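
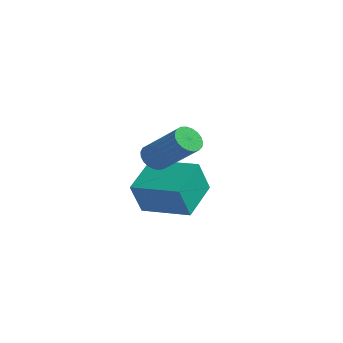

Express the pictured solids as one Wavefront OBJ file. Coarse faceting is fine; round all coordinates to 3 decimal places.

v -3.92 0.099 -0.69
v -3.961 -0.493 0.633
v -4.236 1.655 -0.004
v -4.277 1.064 1.319
v -2.043 0.396 -0.499
v -2.084 -0.195 0.824
v -2.359 1.953 0.187
v -2.4 1.361 1.51
v -1.525 -2.261 3.291
v -1.164 -2.202 2.868
v 0.246 -2.239 4.065
v -0.115 -2.299 4.489
v -1.207 -1.981 2.926
v 0.203 -2.018 4.123
v -1.305 -1.808 3.047
v 0.104 -1.845 4.244
v -1.442 -1.714 3.21
v -0.032 -1.751 4.408
v -1.592 -1.714 3.388
v -0.183 -1.751 4.585
v -1.732 -1.809 3.549
v -0.322 -1.846 4.746
v -1.835 -1.982 3.665
v -0.425 -2.019 4.862
v -1.885 -2.204 3.717
v -0.475 -2.241 4.914
v -1.872 -2.435 3.695
v -0.462 -2.472 4.892
v -1.8 -2.637 3.603
v -0.39 -2.674 4.801
v -1.68 -2.773 3.458
v -0.27 -2.81 4.655
v -1.533 -2.821 3.283
v -0.123 -2.858 4.481
v -1.385 -2.773 3.11
v 0.025 -2.81 4.308
v -1.261 -2.635 2.969
v 0.149 -2.673 4.166
v -1.183 -2.434 2.883
v 0.227 -2.471 4.08
f 2 4 1
f 5 2 1
f 1 4 3
f 3 5 1
f 2 8 4
f 6 2 5
f 6 8 2
f 4 8 3
f 7 5 3
f 3 8 7
f 7 6 5
f 8 6 7
f 10 9 13
f 10 13 11
f 11 13 14
f 11 14 12
f 13 9 15
f 13 15 14
f 14 15 16
f 14 16 12
f 15 9 17
f 15 17 16
f 16 17 18
f 16 18 12
f 17 9 19
f 17 19 18
f 18 19 20
f 18 20 12
f 19 9 21
f 19 21 20
f 20 21 22
f 20 22 12
f 21 9 23
f 21 23 22
f 22 23 24
f 22 24 12
f 23 9 25
f 23 25 24
f 24 25 26
f 24 26 12
f 25 9 27
f 25 27 26
f 26 27 28
f 26 28 12
f 27 9 29
f 27 29 28
f 28 29 30
f 28 30 12
f 29 9 31
f 29 31 30
f 30 31 32
f 30 32 12
f 31 9 33
f 31 33 32
f 32 33 34
f 32 34 12
f 33 9 35
f 33 35 34
f 34 35 36
f 34 36 12
f 35 9 37
f 35 37 36
f 36 37 38
f 36 38 12
f 37 9 39
f 37 39 38
f 38 39 40
f 38 40 12
f 39 9 10
f 39 10 40
f 40 10 11
f 40 11 12



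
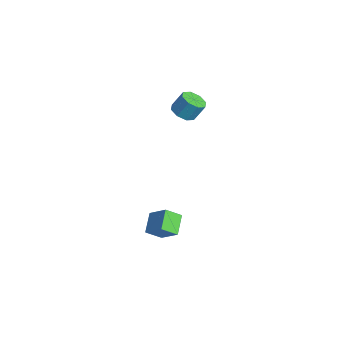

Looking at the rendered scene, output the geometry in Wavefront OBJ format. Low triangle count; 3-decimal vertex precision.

v -1.018 0.944 2.255
v -0.479 1.336 1.934
v -0.302 1.888 2.904
v -0.842 1.496 3.225
v -0.986 1.584 1.885
v -0.809 2.136 2.855
v -1.512 1.458 2.053
v -1.335 2.009 3.023
v -1.749 1.03 2.339
v -1.572 1.582 3.309
v -1.558 0.552 2.576
v -1.381 1.104 3.546
v -1.051 0.304 2.625
v -0.874 0.856 3.595
v -0.525 0.431 2.457
v -0.348 0.982 3.427
v -0.288 0.858 2.171
v -0.111 1.41 3.141
v 0.798 -1.577 -3.709
v 1.734 -1.052 -2.857
v 0.893 -0.728 -4.336
v 1.829 -0.203 -3.485
v 1.711 -2.157 -4.355
v 2.647 -1.632 -3.504
v 1.806 -1.308 -4.983
v 2.742 -0.783 -4.131
f 2 1 5
f 2 5 3
f 3 5 6
f 3 6 4
f 5 1 7
f 5 7 6
f 6 7 8
f 6 8 4
f 7 1 9
f 7 9 8
f 8 9 10
f 8 10 4
f 9 1 11
f 9 11 10
f 10 11 12
f 10 12 4
f 11 1 13
f 11 13 12
f 12 13 14
f 12 14 4
f 13 1 15
f 13 15 14
f 14 15 16
f 14 16 4
f 15 1 17
f 15 17 16
f 16 17 18
f 16 18 4
f 17 1 2
f 17 2 18
f 18 2 3
f 18 3 4
f 20 22 19
f 23 20 19
f 19 22 21
f 21 23 19
f 20 26 22
f 24 20 23
f 24 26 20
f 22 26 21
f 25 23 21
f 21 26 25
f 25 24 23
f 26 24 25



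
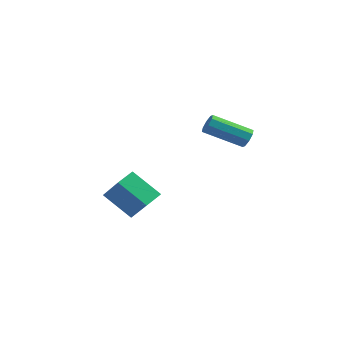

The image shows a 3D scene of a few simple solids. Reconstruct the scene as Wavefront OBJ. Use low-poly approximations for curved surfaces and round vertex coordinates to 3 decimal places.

v -3.8 -3.82 -4.21
v -5.365 -3.819 -2.949
v -3.55 -2.72 -3.9
v -5.115 -2.719 -2.639
v -2.585 -4.521 -2.701
v -4.15 -4.52 -1.44
v -2.335 -3.421 -2.391
v -3.9 -3.42 -1.13
v 2.322 -3.493 2.52
v 2.641 -3.686 2.964
v 0.838 -4.42 3.944
v 0.518 -4.227 3.5
v 2.503 -3.268 3.023
v 0.7 -4.003 4.003
v 2.259 -2.982 2.787
v 0.456 -3.717 3.768
v 2.051 -2.995 2.395
v 0.248 -3.73 3.375
v 2.002 -3.3 2.076
v 0.199 -4.034 3.056
v 2.14 -3.717 2.017
v 0.337 -4.452 2.997
v 2.384 -4.003 2.252
v 0.581 -4.738 3.233
v 2.592 -3.99 2.645
v 0.789 -4.725 3.625
f 2 4 1
f 5 2 1
f 1 4 3
f 3 5 1
f 2 8 4
f 6 2 5
f 6 8 2
f 4 8 3
f 7 5 3
f 3 8 7
f 7 6 5
f 8 6 7
f 10 9 13
f 10 13 11
f 11 13 14
f 11 14 12
f 13 9 15
f 13 15 14
f 14 15 16
f 14 16 12
f 15 9 17
f 15 17 16
f 16 17 18
f 16 18 12
f 17 9 19
f 17 19 18
f 18 19 20
f 18 20 12
f 19 9 21
f 19 21 20
f 20 21 22
f 20 22 12
f 21 9 23
f 21 23 22
f 22 23 24
f 22 24 12
f 23 9 25
f 23 25 24
f 24 25 26
f 24 26 12
f 25 9 10
f 25 10 26
f 26 10 11
f 26 11 12



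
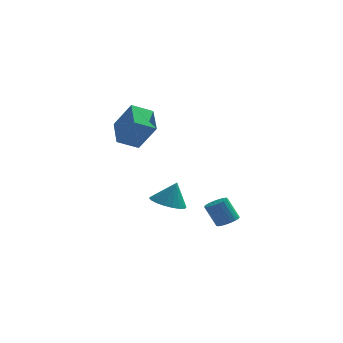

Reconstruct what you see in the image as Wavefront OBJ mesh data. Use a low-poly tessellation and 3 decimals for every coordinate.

v -2.201 -1.087 2.152
v -2.529 0.354 2.792
v -1.235 -0.647 1.659
v -1.563 0.793 2.298
v -1.317 -1.493 3.522
v -1.645 -0.053 4.161
v -0.351 -1.054 3.028
v -0.679 0.387 3.668
v -0.042 0.711 -2.319
v 0.408 1.482 -2.58
v 0.382 0.889 -1.061
v 0.034 1.625 -2.474
v -0.355 1.587 -2.338
v -0.682 1.375 -2.198
v -0.882 1.031 -2.082
v -0.916 0.625 -2.013
v -0.776 0.235 -2.005
v -0.492 -0.06 -2.059
v -0.118 -0.203 -2.165
v 0.271 -0.165 -2.301
v 0.598 0.047 -2.441
v 0.798 0.39 -2.557
v 0.832 0.797 -2.626
v 0.692 1.187 -2.634
v 2.825 0.568 -3.372
v 3.158 1.066 -3.256
v 2.568 1.19 -2.093
v 2.235 0.692 -2.208
v 2.953 1.165 -3.37
v 2.363 1.288 -2.207
v 2.727 1.16 -3.484
v 2.137 1.283 -2.321
v 2.518 1.053 -3.579
v 1.928 1.176 -2.416
v 2.361 0.862 -3.638
v 1.771 0.985 -2.475
v 2.285 0.62 -3.651
v 1.695 0.744 -2.488
v 2.302 0.37 -3.616
v 1.712 0.493 -2.452
v 2.41 0.153 -3.538
v 1.82 0.277 -2.375
v 2.589 0.009 -3.432
v 1.999 0.132 -2.269
v 2.809 -0.039 -3.315
v 2.219 0.085 -2.152
v 3.032 0.018 -3.208
v 2.442 0.142 -2.045
v 3.219 0.171 -3.129
v 2.629 0.294 -1.966
v 3.338 0.392 -3.093
v 2.748 0.515 -1.93
v 3.368 0.643 -3.104
v 2.778 0.767 -1.941
v 3.304 0.882 -3.162
v 2.714 1.005 -1.999
f 2 4 1
f 5 2 1
f 1 4 3
f 3 5 1
f 2 8 4
f 6 2 5
f 6 8 2
f 4 8 3
f 7 5 3
f 3 8 7
f 7 6 5
f 8 6 7
f 10 9 12
f 10 12 11
f 12 9 13
f 12 13 11
f 13 9 14
f 13 14 11
f 14 9 15
f 14 15 11
f 15 9 16
f 15 16 11
f 16 9 17
f 16 17 11
f 17 9 18
f 17 18 11
f 18 9 19
f 18 19 11
f 19 9 20
f 19 20 11
f 20 9 21
f 20 21 11
f 21 9 22
f 21 22 11
f 22 9 23
f 22 23 11
f 23 9 24
f 23 24 11
f 24 9 10
f 24 10 11
f 26 25 29
f 26 29 27
f 27 29 30
f 27 30 28
f 29 25 31
f 29 31 30
f 30 31 32
f 30 32 28
f 31 25 33
f 31 33 32
f 32 33 34
f 32 34 28
f 33 25 35
f 33 35 34
f 34 35 36
f 34 36 28
f 35 25 37
f 35 37 36
f 36 37 38
f 36 38 28
f 37 25 39
f 37 39 38
f 38 39 40
f 38 40 28
f 39 25 41
f 39 41 40
f 40 41 42
f 40 42 28
f 41 25 43
f 41 43 42
f 42 43 44
f 42 44 28
f 43 25 45
f 43 45 44
f 44 45 46
f 44 46 28
f 45 25 47
f 45 47 46
f 46 47 48
f 46 48 28
f 47 25 49
f 47 49 48
f 48 49 50
f 48 50 28
f 49 25 51
f 49 51 50
f 50 51 52
f 50 52 28
f 51 25 53
f 51 53 52
f 52 53 54
f 52 54 28
f 53 25 55
f 53 55 54
f 54 55 56
f 54 56 28
f 55 25 26
f 55 26 56
f 56 26 27
f 56 27 28



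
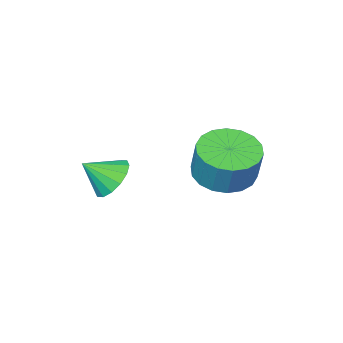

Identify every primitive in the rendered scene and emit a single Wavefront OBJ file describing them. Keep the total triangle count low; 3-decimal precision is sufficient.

v -1.409 0.195 -2.79
v -0.876 0.209 -3.359
v -0.651 -0.215 -2.09
v -0.846 0.57 -3.179
v -0.967 0.83 -2.895
v -1.207 0.92 -2.583
v -1.501 0.816 -2.326
v -1.77 0.546 -2.193
v -1.942 0.181 -2.221
v -1.971 -0.179 -2.4
v -1.85 -0.439 -2.684
v -1.611 -0.529 -2.996
v -1.317 -0.425 -3.253
v -1.048 -0.155 -3.386
v -3.382 2.887 -1.888
v -2.917 3.644 -2.225
v -2.773 4.07 -1.07
v -3.238 3.313 -0.732
v -3.32 3.774 -2.223
v -3.175 4.2 -1.067
v -3.734 3.728 -2.154
v -3.59 4.154 -0.999
v -4.079 3.516 -2.033
v -3.935 3.942 -0.877
v -4.286 3.179 -1.883
v -4.142 3.605 -0.727
v -4.314 2.784 -1.734
v -4.17 3.211 -0.578
v -4.157 2.41 -1.615
v -4.013 2.836 -0.46
v -3.847 2.13 -1.55
v -3.703 2.556 -0.395
v -3.445 2 -1.553
v -3.3 2.426 -0.397
v -3.03 2.046 -1.621
v -2.886 2.472 -0.466
v -2.685 2.258 -1.743
v -2.541 2.684 -0.587
v -2.478 2.595 -1.893
v -2.334 3.021 -0.737
v -2.45 2.989 -2.042
v -2.306 3.416 -0.886
v -2.607 3.364 -2.16
v -2.463 3.79 -1.005
f 2 1 4
f 2 4 3
f 4 1 5
f 4 5 3
f 5 1 6
f 5 6 3
f 6 1 7
f 6 7 3
f 7 1 8
f 7 8 3
f 8 1 9
f 8 9 3
f 9 1 10
f 9 10 3
f 10 1 11
f 10 11 3
f 11 1 12
f 11 12 3
f 12 1 13
f 12 13 3
f 13 1 14
f 13 14 3
f 14 1 2
f 14 2 3
f 16 15 19
f 16 19 17
f 17 19 20
f 17 20 18
f 19 15 21
f 19 21 20
f 20 21 22
f 20 22 18
f 21 15 23
f 21 23 22
f 22 23 24
f 22 24 18
f 23 15 25
f 23 25 24
f 24 25 26
f 24 26 18
f 25 15 27
f 25 27 26
f 26 27 28
f 26 28 18
f 27 15 29
f 27 29 28
f 28 29 30
f 28 30 18
f 29 15 31
f 29 31 30
f 30 31 32
f 30 32 18
f 31 15 33
f 31 33 32
f 32 33 34
f 32 34 18
f 33 15 35
f 33 35 34
f 34 35 36
f 34 36 18
f 35 15 37
f 35 37 36
f 36 37 38
f 36 38 18
f 37 15 39
f 37 39 38
f 38 39 40
f 38 40 18
f 39 15 41
f 39 41 40
f 40 41 42
f 40 42 18
f 41 15 43
f 41 43 42
f 42 43 44
f 42 44 18
f 43 15 16
f 43 16 44
f 44 16 17
f 44 17 18



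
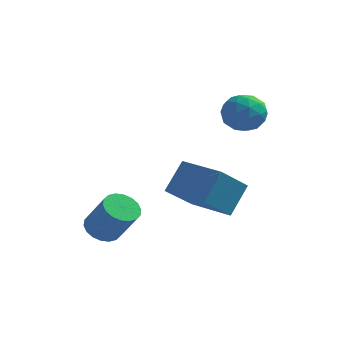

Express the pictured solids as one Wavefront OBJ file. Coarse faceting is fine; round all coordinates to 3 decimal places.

v -3.567 -0.794 -1.778
v -2.92 -1.032 -2.256
v -1.945 -1.465 -0.72
v -2.593 -1.226 -0.242
v -2.851 -0.67 -2.198
v -1.876 -1.102 -0.662
v -2.924 -0.331 -2.056
v -1.949 -0.764 -0.52
v -3.124 -0.085 -1.86
v -2.149 -0.518 -0.324
v -3.412 0.022 -1.647
v -2.438 -0.411 -0.111
v -3.731 -0.034 -1.46
v -2.757 -0.467 0.076
v -4.018 -0.239 -1.336
v -3.043 -0.672 0.2
v -4.215 -0.555 -1.3
v -3.24 -0.988 0.236
v -4.284 -0.918 -1.358
v -3.309 -1.35 0.178
v -4.211 -1.256 -1.5
v -3.236 -1.689 0.036
v -4.011 -1.502 -1.696
v -3.036 -1.935 -0.16
v -3.722 -1.609 -1.909
v -2.748 -2.042 -0.373
v -3.403 -1.553 -2.096
v -2.429 -1.986 -0.56
v -3.117 -1.348 -2.22
v -2.142 -1.781 -0.684
v -0.477 1.49 -1.11
v -1.221 0.1 0.232
v -0.029 2.491 0.175
v -0.773 1.102 1.517
v 1.393 0.558 -1.037
v 0.649 -0.831 0.305
v 1.841 1.56 0.248
v 1.097 0.17 1.59
v 1.66 4.5 2.894
v 2.061 3.817 3.568
v 0.139 3.803 3.092
v 0.54 3.12 3.766
v 0.469 4.125 4.025
v 1.409 4.556 3.903
v 0.791 3.064 2.757
v 1.731 3.495 2.635
v 1.524 2.929 3.484
v 1.325 3.585 4.267
v 0.875 4.035 2.393
v 0.676 4.691 3.176
v 1.994 4.22 3.214
v 0.206 3.4 3.446
v 0.165 3.991 3.598
v 0.4 3.59 3.995
v 1.611 4.654 3.41
v 1.846 4.253 3.807
v 0.911 4.434 4.075
v 0.354 3.367 2.853
v 0.589 2.966 3.25
v 1.8 4.03 2.665
v 2.035 3.629 3.062
v 1.289 3.186 2.585
v 1.914 3.296 3.561
v 1.02 2.886 3.677
v 1.168 2.853 3.084
v 1.72 3.107 3.012
v 1.797 3.682 4.021
v 0.904 3.272 4.137
v 0.862 3.863 4.289
v 1.414 4.116 4.217
v 1.482 3.16 3.972
v 1.296 4.348 2.523
v 0.403 3.938 2.639
v 0.786 3.504 2.443
v 1.338 3.757 2.371
v 1.18 4.734 2.983
v 0.286 4.324 3.099
v 0.48 4.513 3.648
v 1.032 4.767 3.576
v 0.718 4.46 2.688
f 2 1 5
f 2 5 3
f 3 5 6
f 3 6 4
f 5 1 7
f 5 7 6
f 6 7 8
f 6 8 4
f 7 1 9
f 7 9 8
f 8 9 10
f 8 10 4
f 9 1 11
f 9 11 10
f 10 11 12
f 10 12 4
f 11 1 13
f 11 13 12
f 12 13 14
f 12 14 4
f 13 1 15
f 13 15 14
f 14 15 16
f 14 16 4
f 15 1 17
f 15 17 16
f 16 17 18
f 16 18 4
f 17 1 19
f 17 19 18
f 18 19 20
f 18 20 4
f 19 1 21
f 19 21 20
f 20 21 22
f 20 22 4
f 21 1 23
f 21 23 22
f 22 23 24
f 22 24 4
f 23 1 25
f 23 25 24
f 24 25 26
f 24 26 4
f 25 1 27
f 25 27 26
f 26 27 28
f 26 28 4
f 27 1 29
f 27 29 28
f 28 29 30
f 28 30 4
f 29 1 2
f 29 2 30
f 30 2 3
f 30 3 4
f 32 34 31
f 35 32 31
f 31 34 33
f 33 35 31
f 32 38 34
f 36 32 35
f 36 38 32
f 34 38 33
f 37 35 33
f 33 38 37
f 37 36 35
f 38 36 37
f 39 76 55
f 76 50 79
f 55 79 44
f 76 79 55
f 39 55 51
f 55 44 56
f 51 56 40
f 55 56 51
f 39 51 60
f 51 40 61
f 60 61 46
f 51 61 60
f 39 60 72
f 60 46 75
f 72 75 49
f 60 75 72
f 39 72 76
f 72 49 80
f 76 80 50
f 72 80 76
f 40 56 67
f 56 44 70
f 67 70 48
f 56 70 67
f 44 79 57
f 79 50 78
f 57 78 43
f 79 78 57
f 50 80 77
f 80 49 73
f 77 73 41
f 80 73 77
f 49 75 74
f 75 46 62
f 74 62 45
f 75 62 74
f 46 61 66
f 61 40 63
f 66 63 47
f 61 63 66
f 42 68 54
f 68 48 69
f 54 69 43
f 68 69 54
f 42 54 52
f 54 43 53
f 52 53 41
f 54 53 52
f 42 52 59
f 52 41 58
f 59 58 45
f 52 58 59
f 42 59 64
f 59 45 65
f 64 65 47
f 59 65 64
f 42 64 68
f 64 47 71
f 68 71 48
f 64 71 68
f 43 69 57
f 69 48 70
f 57 70 44
f 69 70 57
f 41 53 77
f 53 43 78
f 77 78 50
f 53 78 77
f 45 58 74
f 58 41 73
f 74 73 49
f 58 73 74
f 47 65 66
f 65 45 62
f 66 62 46
f 65 62 66
f 48 71 67
f 71 47 63
f 67 63 40
f 71 63 67



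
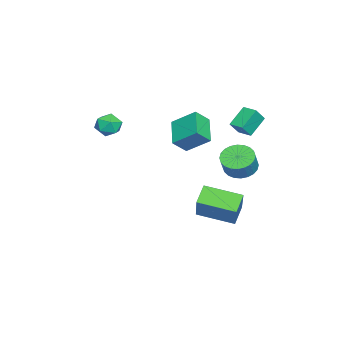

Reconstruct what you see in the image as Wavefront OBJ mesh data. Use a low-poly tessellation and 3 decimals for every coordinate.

v -3.713 0.781 -4.873
v -4.589 0.913 -4.156
v -3.759 2.727 -5.288
v -4.635 2.859 -4.571
v -2.325 1.161 -3.249
v -3.201 1.293 -2.532
v -2.371 3.107 -3.664
v -3.247 3.239 -2.947
v -2.963 -2.672 1.388
v -2.364 -3.075 1.614
v -3.356 -3.625 0.726
v -2.757 -4.028 0.952
v -3.3 -3.848 1.447
v -3.057 -3.259 1.856
v -2.663 -3.441 0.484
v -2.42 -2.852 0.893
v -2.178 -3.551 1.055
v -2.572 -3.802 1.651
v -3.148 -2.898 0.689
v -3.542 -3.149 1.285
v -3.473 3.039 -1.109
v -2.762 3.221 -1.556
v -2.175 3.184 -0.638
v -2.887 3.001 -0.191
v -2.869 3.529 -1.475
v -2.282 3.491 -0.557
v -3.068 3.762 -1.338
v -2.481 3.724 -0.421
v -3.329 3.885 -1.167
v -2.742 3.847 -0.249
v -3.611 3.879 -0.986
v -3.025 3.841 -0.068
v -3.873 3.745 -0.824
v -3.287 3.707 0.094
v -4.074 3.504 -0.706
v -3.487 3.466 0.212
v -4.184 3.192 -0.649
v -3.597 3.154 0.269
v -4.185 2.856 -0.662
v -3.598 2.819 0.256
v -4.078 2.549 -0.743
v -3.491 2.511 0.175
v -3.879 2.316 -0.879
v -3.292 2.278 0.038
v -3.618 2.193 -1.051
v -3.031 2.155 -0.133
v -3.335 2.199 -1.232
v -2.749 2.161 -0.314
v -3.073 2.333 -1.394
v -2.487 2.295 -0.476
v -2.873 2.574 -1.512
v -2.286 2.536 -0.594
v -2.763 2.886 -1.569
v -2.176 2.848 -0.651
v -3.235 0.361 1.131
v -2.712 -0.176 1.822
v -3.147 1.559 1.995
v -2.625 1.022 2.687
v -1.855 0.778 0.413
v -1.333 0.241 1.105
v -1.768 1.976 1.278
v -1.245 1.439 1.969
v -4.625 3.305 1.848
v -4.14 2.98 2.559
v -4.217 4.003 1.889
v -3.733 3.679 2.601
v -3.747 2.841 1.039
v -3.263 2.517 1.751
v -3.34 3.54 1.081
v -2.855 3.215 1.792
f 2 4 1
f 5 2 1
f 1 4 3
f 3 5 1
f 2 8 4
f 6 2 5
f 6 8 2
f 4 8 3
f 7 5 3
f 3 8 7
f 7 6 5
f 8 6 7
f 9 20 14
f 9 14 10
f 9 10 16
f 9 16 19
f 9 19 20
f 10 14 18
f 14 20 13
f 20 19 11
f 19 16 15
f 16 10 17
f 12 18 13
f 12 13 11
f 12 11 15
f 12 15 17
f 12 17 18
f 13 18 14
f 11 13 20
f 15 11 19
f 17 15 16
f 18 17 10
f 22 21 25
f 22 25 23
f 23 25 26
f 23 26 24
f 25 21 27
f 25 27 26
f 26 27 28
f 26 28 24
f 27 21 29
f 27 29 28
f 28 29 30
f 28 30 24
f 29 21 31
f 29 31 30
f 30 31 32
f 30 32 24
f 31 21 33
f 31 33 32
f 32 33 34
f 32 34 24
f 33 21 35
f 33 35 34
f 34 35 36
f 34 36 24
f 35 21 37
f 35 37 36
f 36 37 38
f 36 38 24
f 37 21 39
f 37 39 38
f 38 39 40
f 38 40 24
f 39 21 41
f 39 41 40
f 40 41 42
f 40 42 24
f 41 21 43
f 41 43 42
f 42 43 44
f 42 44 24
f 43 21 45
f 43 45 44
f 44 45 46
f 44 46 24
f 45 21 47
f 45 47 46
f 46 47 48
f 46 48 24
f 47 21 49
f 47 49 48
f 48 49 50
f 48 50 24
f 49 21 51
f 49 51 50
f 50 51 52
f 50 52 24
f 51 21 53
f 51 53 52
f 52 53 54
f 52 54 24
f 53 21 22
f 53 22 54
f 54 22 23
f 54 23 24
f 56 58 55
f 59 56 55
f 55 58 57
f 57 59 55
f 56 62 58
f 60 56 59
f 60 62 56
f 58 62 57
f 61 59 57
f 57 62 61
f 61 60 59
f 62 60 61
f 64 66 63
f 67 64 63
f 63 66 65
f 65 67 63
f 64 70 66
f 68 64 67
f 68 70 64
f 66 70 65
f 69 67 65
f 65 70 69
f 69 68 67
f 70 68 69



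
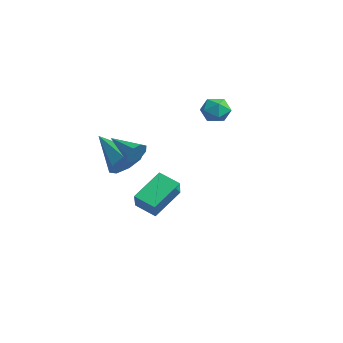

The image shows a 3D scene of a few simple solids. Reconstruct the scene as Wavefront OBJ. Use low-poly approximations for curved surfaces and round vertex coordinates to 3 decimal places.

v 3.815 -3.129 3.37
v 4.134 -3.425 3.798
v 2.445 -3.771 3.95
v 3.996 -3.002 3.939
v 3.751 -2.653 3.747
v 3.544 -2.583 3.335
v 3.495 -2.833 2.943
v 3.634 -3.256 2.802
v 3.879 -3.604 2.994
v 4.086 -3.674 3.406
v -0.793 -1.71 1.146
v -0.305 -1.401 1.95
v -2.427 -2.43 2.414
v -0.762 -0.867 1.665
v -1.237 -0.828 1.076
v -1.452 -1.305 0.528
v -1.281 -2.019 0.342
v -0.824 -2.552 0.627
v -0.35 -2.592 1.216
v -0.135 -2.115 1.764
v -1.257 3.452 2.964
v -0.768 2.949 3.388
v -2.212 3.291 3.872
v -1.723 2.788 4.296
v -1.548 3.588 4.251
v -0.958 3.687 3.69
v -2.022 2.553 3.57
v -1.432 2.652 3.009
v -1.241 2.393 3.763
v -0.948 3.033 4.184
v -2.032 3.207 3.076
v -1.739 3.847 3.497
v 0.501 -1.884 -0.522
v 0.031 -0.434 0.595
v -0.439 -1.442 -1.491
v -0.908 0.008 -0.374
v 1.328 -1.228 -1.026
v 0.859 0.222 0.091
v 0.389 -0.786 -1.995
v -0.081 0.664 -0.878
f 2 1 4
f 2 4 3
f 4 1 5
f 4 5 3
f 5 1 6
f 5 6 3
f 6 1 7
f 6 7 3
f 7 1 8
f 7 8 3
f 8 1 9
f 8 9 3
f 9 1 10
f 9 10 3
f 10 1 2
f 10 2 3
f 12 11 14
f 12 14 13
f 14 11 15
f 14 15 13
f 15 11 16
f 15 16 13
f 16 11 17
f 16 17 13
f 17 11 18
f 17 18 13
f 18 11 19
f 18 19 13
f 19 11 20
f 19 20 13
f 20 11 12
f 20 12 13
f 21 32 26
f 21 26 22
f 21 22 28
f 21 28 31
f 21 31 32
f 22 26 30
f 26 32 25
f 32 31 23
f 31 28 27
f 28 22 29
f 24 30 25
f 24 25 23
f 24 23 27
f 24 27 29
f 24 29 30
f 25 30 26
f 23 25 32
f 27 23 31
f 29 27 28
f 30 29 22
f 34 36 33
f 37 34 33
f 33 36 35
f 35 37 33
f 34 40 36
f 38 34 37
f 38 40 34
f 36 40 35
f 39 37 35
f 35 40 39
f 39 38 37
f 40 38 39



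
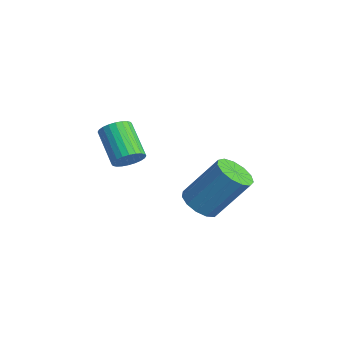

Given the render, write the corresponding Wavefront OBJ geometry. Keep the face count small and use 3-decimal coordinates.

v 0.344 3.41 -0.331
v 1.021 2.92 -0.248
v 1.633 4.059 1.494
v 0.956 4.55 1.411
v 1.15 3.279 -0.528
v 1.762 4.418 1.214
v 1.023 3.68 -0.746
v 1.635 4.819 0.996
v 0.681 3.995 -0.832
v 1.293 5.134 0.911
v 0.231 4.124 -0.759
v 0.843 5.264 0.984
v -0.182 4.027 -0.55
v 0.43 5.167 1.192
v -0.429 3.734 -0.272
v 0.183 4.874 1.471
v -0.43 3.338 -0.012
v 0.182 4.478 1.73
v -0.185 2.965 0.146
v 0.427 4.105 1.888
v 0.227 2.733 0.153
v 0.839 3.873 1.895
v 0.677 2.716 0.006
v 1.289 3.856 1.748
v -2.739 1.909 0.742
v -2.379 2.271 1.205
v -3.761 2.293 2.262
v -4.121 1.931 1.798
v -2.488 2.468 1.058
v -3.87 2.49 2.115
v -2.636 2.58 0.863
v -4.018 2.602 1.92
v -2.799 2.59 0.649
v -4.181 2.612 1.706
v -2.953 2.496 0.449
v -4.335 2.518 1.506
v -3.075 2.313 0.294
v -4.457 2.335 1.351
v -3.145 2.068 0.207
v -4.527 2.09 1.264
v -3.154 1.799 0.201
v -4.536 1.821 1.258
v -3.099 1.547 0.278
v -4.481 1.569 1.335
v -2.99 1.35 0.425
v -4.372 1.372 1.482
v -2.842 1.238 0.62
v -4.224 1.26 1.677
v -2.679 1.228 0.834
v -4.061 1.25 1.891
v -2.525 1.322 1.034
v -3.907 1.344 2.091
v -2.403 1.505 1.189
v -3.785 1.527 2.246
v -2.333 1.75 1.276
v -3.715 1.772 2.333
v -2.324 2.019 1.282
v -3.706 2.041 2.339
f 2 1 5
f 2 5 3
f 3 5 6
f 3 6 4
f 5 1 7
f 5 7 6
f 6 7 8
f 6 8 4
f 7 1 9
f 7 9 8
f 8 9 10
f 8 10 4
f 9 1 11
f 9 11 10
f 10 11 12
f 10 12 4
f 11 1 13
f 11 13 12
f 12 13 14
f 12 14 4
f 13 1 15
f 13 15 14
f 14 15 16
f 14 16 4
f 15 1 17
f 15 17 16
f 16 17 18
f 16 18 4
f 17 1 19
f 17 19 18
f 18 19 20
f 18 20 4
f 19 1 21
f 19 21 20
f 20 21 22
f 20 22 4
f 21 1 23
f 21 23 22
f 22 23 24
f 22 24 4
f 23 1 2
f 23 2 24
f 24 2 3
f 24 3 4
f 26 25 29
f 26 29 27
f 27 29 30
f 27 30 28
f 29 25 31
f 29 31 30
f 30 31 32
f 30 32 28
f 31 25 33
f 31 33 32
f 32 33 34
f 32 34 28
f 33 25 35
f 33 35 34
f 34 35 36
f 34 36 28
f 35 25 37
f 35 37 36
f 36 37 38
f 36 38 28
f 37 25 39
f 37 39 38
f 38 39 40
f 38 40 28
f 39 25 41
f 39 41 40
f 40 41 42
f 40 42 28
f 41 25 43
f 41 43 42
f 42 43 44
f 42 44 28
f 43 25 45
f 43 45 44
f 44 45 46
f 44 46 28
f 45 25 47
f 45 47 46
f 46 47 48
f 46 48 28
f 47 25 49
f 47 49 48
f 48 49 50
f 48 50 28
f 49 25 51
f 49 51 50
f 50 51 52
f 50 52 28
f 51 25 53
f 51 53 52
f 52 53 54
f 52 54 28
f 53 25 55
f 53 55 54
f 54 55 56
f 54 56 28
f 55 25 57
f 55 57 56
f 56 57 58
f 56 58 28
f 57 25 26
f 57 26 58
f 58 26 27
f 58 27 28



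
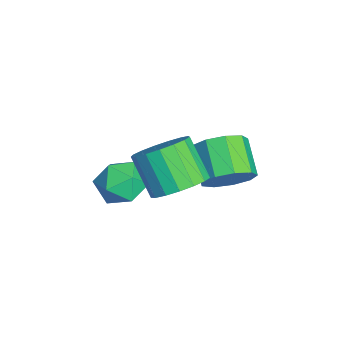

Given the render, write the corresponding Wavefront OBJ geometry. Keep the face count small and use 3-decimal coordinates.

v 1.245 3.89 -1.175
v 1.746 3.401 -0.548
v 0.516 3.181 0.263
v 0.015 3.67 -0.365
v 1.74 4.024 -0.388
v 0.51 3.804 0.423
v 1.503 4.584 -0.596
v 0.272 4.364 0.215
v 1.145 4.819 -1.076
v -0.086 4.599 -0.265
v 0.834 4.62 -1.602
v -0.397 4.4 -0.791
v 0.715 4.079 -1.929
v -0.515 3.859 -1.118
v 0.845 3.449 -1.903
v -0.386 3.229 -1.092
v 1.162 3.026 -1.537
v -0.069 2.806 -0.726
v 1.518 3.007 -1.002
v 0.287 2.787 -0.191
v 2.95 2.249 0.088
v 3.534 1.451 0.141
v 2.634 0.874 1.384
v 2.05 1.671 1.332
v 3.74 1.761 0.434
v 2.839 1.184 1.677
v 3.764 2.183 0.648
v 2.864 1.606 1.891
v 3.603 2.62 0.734
v 2.702 2.043 1.977
v 3.291 2.972 0.672
v 2.391 2.395 1.915
v 2.902 3.158 0.476
v 2.001 2.581 1.719
v 2.524 3.136 0.192
v 1.623 2.559 1.435
v 2.243 2.91 -0.116
v 1.343 2.333 1.127
v 2.125 2.533 -0.378
v 1.224 1.956 0.865
v 2.195 2.091 -0.532
v 1.295 1.513 0.711
v 2.439 1.685 -0.544
v 1.538 1.107 0.699
v 2.8 1.408 -0.411
v 1.899 0.83 0.832
v 3.195 1.323 -0.164
v 2.294 0.746 1.079
v 0.574 0.909 -0.714
v 1.525 0.809 -0.664
v 0.555 0.071 -2.016
v 1.506 -0.029 -1.966
v 0.944 -0.465 -1.325
v 0.956 0.053 -0.521
v 1.124 0.827 -2.159
v 1.136 1.345 -1.355
v 1.865 0.758 -1.557
v 1.753 -0.04 -1.041
v 0.327 0.92 -1.639
v 0.215 0.122 -1.123
f 2 1 5
f 2 5 3
f 3 5 6
f 3 6 4
f 5 1 7
f 5 7 6
f 6 7 8
f 6 8 4
f 7 1 9
f 7 9 8
f 8 9 10
f 8 10 4
f 9 1 11
f 9 11 10
f 10 11 12
f 10 12 4
f 11 1 13
f 11 13 12
f 12 13 14
f 12 14 4
f 13 1 15
f 13 15 14
f 14 15 16
f 14 16 4
f 15 1 17
f 15 17 16
f 16 17 18
f 16 18 4
f 17 1 19
f 17 19 18
f 18 19 20
f 18 20 4
f 19 1 2
f 19 2 20
f 20 2 3
f 20 3 4
f 22 21 25
f 22 25 23
f 23 25 26
f 23 26 24
f 25 21 27
f 25 27 26
f 26 27 28
f 26 28 24
f 27 21 29
f 27 29 28
f 28 29 30
f 28 30 24
f 29 21 31
f 29 31 30
f 30 31 32
f 30 32 24
f 31 21 33
f 31 33 32
f 32 33 34
f 32 34 24
f 33 21 35
f 33 35 34
f 34 35 36
f 34 36 24
f 35 21 37
f 35 37 36
f 36 37 38
f 36 38 24
f 37 21 39
f 37 39 38
f 38 39 40
f 38 40 24
f 39 21 41
f 39 41 40
f 40 41 42
f 40 42 24
f 41 21 43
f 41 43 42
f 42 43 44
f 42 44 24
f 43 21 45
f 43 45 44
f 44 45 46
f 44 46 24
f 45 21 47
f 45 47 46
f 46 47 48
f 46 48 24
f 47 21 22
f 47 22 48
f 48 22 23
f 48 23 24
f 49 60 54
f 49 54 50
f 49 50 56
f 49 56 59
f 49 59 60
f 50 54 58
f 54 60 53
f 60 59 51
f 59 56 55
f 56 50 57
f 52 58 53
f 52 53 51
f 52 51 55
f 52 55 57
f 52 57 58
f 53 58 54
f 51 53 60
f 55 51 59
f 57 55 56
f 58 57 50



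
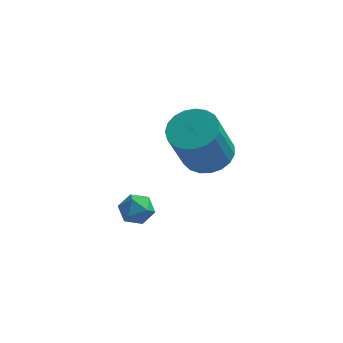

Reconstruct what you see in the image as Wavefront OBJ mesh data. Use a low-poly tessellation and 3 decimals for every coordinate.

v -0.25 -1.162 2.475
v 0.38 -1.881 2.258
v 0 -2.796 4.189
v -0.63 -2.078 4.405
v 0.623 -1.606 2.436
v 0.243 -2.522 4.367
v 0.715 -1.255 2.621
v 0.335 -2.17 4.551
v 0.64 -0.887 2.78
v 0.26 -1.803 4.711
v 0.411 -0.568 2.887
v 0.031 -1.483 4.817
v 0.068 -0.351 2.922
v -0.312 -1.266 4.853
v -0.33 -0.274 2.88
v -0.71 -1.189 4.811
v -0.714 -0.351 2.768
v -1.094 -1.266 4.699
v -1.018 -0.568 2.605
v -1.398 -1.483 4.536
v -1.189 -0.888 2.42
v -1.569 -1.803 4.351
v -1.198 -1.256 2.244
v -1.578 -2.171 4.175
v -1.043 -1.607 2.108
v -1.422 -2.522 4.039
v -0.75 -1.882 2.035
v -1.13 -2.797 3.966
v -0.372 -2.032 2.039
v -0.751 -2.947 3.969
v 0.028 -2.032 2.117
v -0.352 -2.947 4.048
v -2.536 -1.299 -0.545
v -2.301 -1.625 0.059
v -3.059 -2.295 -0.879
v -2.824 -2.621 -0.275
v -3.332 -2.104 -0.235
v -3.009 -1.489 -0.028
v -2.351 -2.431 -0.792
v -2.028 -1.816 -0.585
v -2.187 -2.325 -0.093
v -2.793 -2.123 0.251
v -2.567 -1.797 -1.071
v -3.173 -1.595 -0.727
f 2 1 5
f 2 5 3
f 3 5 6
f 3 6 4
f 5 1 7
f 5 7 6
f 6 7 8
f 6 8 4
f 7 1 9
f 7 9 8
f 8 9 10
f 8 10 4
f 9 1 11
f 9 11 10
f 10 11 12
f 10 12 4
f 11 1 13
f 11 13 12
f 12 13 14
f 12 14 4
f 13 1 15
f 13 15 14
f 14 15 16
f 14 16 4
f 15 1 17
f 15 17 16
f 16 17 18
f 16 18 4
f 17 1 19
f 17 19 18
f 18 19 20
f 18 20 4
f 19 1 21
f 19 21 20
f 20 21 22
f 20 22 4
f 21 1 23
f 21 23 22
f 22 23 24
f 22 24 4
f 23 1 25
f 23 25 24
f 24 25 26
f 24 26 4
f 25 1 27
f 25 27 26
f 26 27 28
f 26 28 4
f 27 1 29
f 27 29 28
f 28 29 30
f 28 30 4
f 29 1 31
f 29 31 30
f 30 31 32
f 30 32 4
f 31 1 2
f 31 2 32
f 32 2 3
f 32 3 4
f 33 44 38
f 33 38 34
f 33 34 40
f 33 40 43
f 33 43 44
f 34 38 42
f 38 44 37
f 44 43 35
f 43 40 39
f 40 34 41
f 36 42 37
f 36 37 35
f 36 35 39
f 36 39 41
f 36 41 42
f 37 42 38
f 35 37 44
f 39 35 43
f 41 39 40
f 42 41 34



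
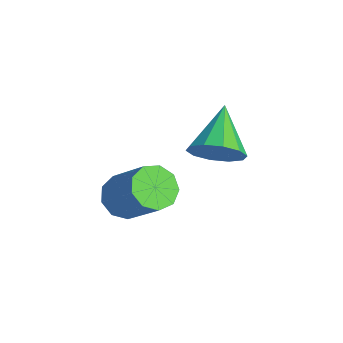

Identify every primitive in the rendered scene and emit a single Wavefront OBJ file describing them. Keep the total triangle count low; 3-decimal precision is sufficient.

v -0.046 -3.811 1.068
v 0.464 -4.443 0.817
v 1.817 -3.94 2.301
v 1.306 -3.309 2.552
v 0.597 -3.954 0.531
v 1.949 -3.452 2.015
v 0.428 -3.399 0.496
v 1.781 -2.896 1.98
v 0.038 -3.037 0.729
v 1.39 -2.534 2.213
v -0.392 -3.037 1.12
v 0.961 -2.534 2.605
v -0.66 -3.399 1.488
v 0.693 -2.896 2.972
v -0.641 -3.955 1.658
v 0.712 -3.452 3.142
v -0.343 -4.443 1.553
v 1.009 -3.94 3.037
v 0.093 -4.636 1.22
v 1.445 -4.133 2.705
v -0.924 -0.231 1.259
v -0.356 0.616 1.285
v -2.376 0.711 2.281
v -0.71 0.635 0.764
v -1.146 0.324 0.432
v -1.497 -0.2 0.416
v -1.629 -0.735 0.721
v -1.492 -1.078 1.232
v -1.138 -1.097 1.753
v -0.702 -0.786 2.085
v -0.351 -0.262 2.102
v -0.219 0.273 1.796
f 2 1 5
f 2 5 3
f 3 5 6
f 3 6 4
f 5 1 7
f 5 7 6
f 6 7 8
f 6 8 4
f 7 1 9
f 7 9 8
f 8 9 10
f 8 10 4
f 9 1 11
f 9 11 10
f 10 11 12
f 10 12 4
f 11 1 13
f 11 13 12
f 12 13 14
f 12 14 4
f 13 1 15
f 13 15 14
f 14 15 16
f 14 16 4
f 15 1 17
f 15 17 16
f 16 17 18
f 16 18 4
f 17 1 19
f 17 19 18
f 18 19 20
f 18 20 4
f 19 1 2
f 19 2 20
f 20 2 3
f 20 3 4
f 22 21 24
f 22 24 23
f 24 21 25
f 24 25 23
f 25 21 26
f 25 26 23
f 26 21 27
f 26 27 23
f 27 21 28
f 27 28 23
f 28 21 29
f 28 29 23
f 29 21 30
f 29 30 23
f 30 21 31
f 30 31 23
f 31 21 32
f 31 32 23
f 32 21 22
f 32 22 23



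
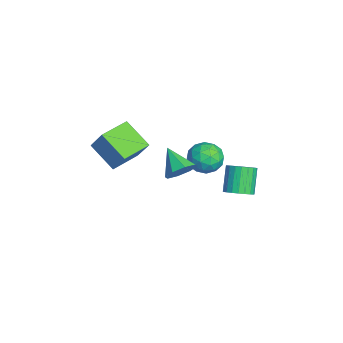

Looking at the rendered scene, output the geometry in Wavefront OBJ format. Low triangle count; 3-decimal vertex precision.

v 2.941 2.893 -2.194
v 3.547 2.43 -1.661
v 2.445 2.724 -0.153
v 1.839 3.187 -0.686
v 3.678 2.793 -1.636
v 2.577 3.087 -0.128
v 3.682 3.173 -1.707
v 2.581 3.467 -0.199
v 3.558 3.505 -1.862
v 2.456 3.799 -0.355
v 3.327 3.731 -2.075
v 2.225 4.025 -0.568
v 3.029 3.812 -2.308
v 1.928 4.106 -0.801
v 2.716 3.734 -2.522
v 1.615 4.028 -1.014
v 2.442 3.51 -2.679
v 1.341 3.804 -1.171
v 2.254 3.18 -2.751
v 1.153 3.474 -1.244
v 2.185 2.801 -2.728
v 1.084 3.095 -1.22
v 2.246 2.437 -2.612
v 1.145 2.731 -1.104
v 2.428 2.152 -2.424
v 1.327 2.446 -0.916
v 2.698 1.995 -2.196
v 1.597 2.289 -0.688
v 3.01 1.994 -1.968
v 1.909 2.288 -0.46
v 3.31 2.148 -1.778
v 2.209 2.442 -0.271
v 4.63 -0.625 1.281
v 5.333 -1.195 1.792
v 3.27 -1.315 2.379
v 5.23 -0.476 2.117
v 4.776 0.156 1.952
v 4.236 0.331 1.394
v 3.927 -0.054 0.769
v 4.03 -0.773 0.444
v 4.484 -1.405 0.609
v 5.024 -1.58 1.167
v 2.638 -4.413 0.209
v 1.359 -5.624 1.441
v 1.368 -2.903 0.373
v 0.088 -4.114 1.606
v 3.592 -3.786 1.814
v 2.312 -4.997 3.047
v 2.321 -2.276 1.979
v 1.042 -3.487 3.211
v 2.436 1.717 0.659
v 3.535 1.468 0.357
v 2.485 0.352 1.963
v 3.584 0.103 1.661
v 3.341 1.108 2.201
v 3.311 1.952 1.395
v 2.709 -0.132 0.925
v 2.679 0.712 0.119
v 3.704 0.325 0.521
v 4.095 1.092 1.31
v 1.925 0.728 1.01
v 2.316 1.495 1.799
v 2.981 1.713 0.394
v 3.039 0.107 1.926
v 2.896 0.698 2.244
v 3.542 0.552 2.066
v 2.85 1.997 1.004
v 3.496 1.851 0.826
v 3.382 1.639 1.91
v 2.524 -0.031 1.494
v 3.17 -0.177 1.316
v 2.478 1.268 0.254
v 3.124 1.122 0.076
v 2.638 0.181 0.41
v 3.727 0.894 0.313
v 3.755 0.092 1.079
v 3.241 -0.046 0.646
v 3.223 0.45 0.173
v 3.956 1.345 0.776
v 3.985 0.542 1.542
v 3.842 1.133 1.86
v 3.825 1.629 1.386
v 4.056 0.673 0.872
v 2.035 1.278 0.778
v 2.064 0.475 1.544
v 2.195 0.191 0.934
v 2.178 0.687 0.46
v 2.265 1.728 1.241
v 2.293 0.926 2.007
v 2.797 1.37 2.147
v 2.779 1.866 1.674
v 1.964 1.147 1.448
f 2 1 5
f 2 5 3
f 3 5 6
f 3 6 4
f 5 1 7
f 5 7 6
f 6 7 8
f 6 8 4
f 7 1 9
f 7 9 8
f 8 9 10
f 8 10 4
f 9 1 11
f 9 11 10
f 10 11 12
f 10 12 4
f 11 1 13
f 11 13 12
f 12 13 14
f 12 14 4
f 13 1 15
f 13 15 14
f 14 15 16
f 14 16 4
f 15 1 17
f 15 17 16
f 16 17 18
f 16 18 4
f 17 1 19
f 17 19 18
f 18 19 20
f 18 20 4
f 19 1 21
f 19 21 20
f 20 21 22
f 20 22 4
f 21 1 23
f 21 23 22
f 22 23 24
f 22 24 4
f 23 1 25
f 23 25 24
f 24 25 26
f 24 26 4
f 25 1 27
f 25 27 26
f 26 27 28
f 26 28 4
f 27 1 29
f 27 29 28
f 28 29 30
f 28 30 4
f 29 1 31
f 29 31 30
f 30 31 32
f 30 32 4
f 31 1 2
f 31 2 32
f 32 2 3
f 32 3 4
f 34 33 36
f 34 36 35
f 36 33 37
f 36 37 35
f 37 33 38
f 37 38 35
f 38 33 39
f 38 39 35
f 39 33 40
f 39 40 35
f 40 33 41
f 40 41 35
f 41 33 42
f 41 42 35
f 42 33 34
f 42 34 35
f 44 46 43
f 47 44 43
f 43 46 45
f 45 47 43
f 44 50 46
f 48 44 47
f 48 50 44
f 46 50 45
f 49 47 45
f 45 50 49
f 49 48 47
f 50 48 49
f 51 88 67
f 88 62 91
f 67 91 56
f 88 91 67
f 51 67 63
f 67 56 68
f 63 68 52
f 67 68 63
f 51 63 72
f 63 52 73
f 72 73 58
f 63 73 72
f 51 72 84
f 72 58 87
f 84 87 61
f 72 87 84
f 51 84 88
f 84 61 92
f 88 92 62
f 84 92 88
f 52 68 79
f 68 56 82
f 79 82 60
f 68 82 79
f 56 91 69
f 91 62 90
f 69 90 55
f 91 90 69
f 62 92 89
f 92 61 85
f 89 85 53
f 92 85 89
f 61 87 86
f 87 58 74
f 86 74 57
f 87 74 86
f 58 73 78
f 73 52 75
f 78 75 59
f 73 75 78
f 54 80 66
f 80 60 81
f 66 81 55
f 80 81 66
f 54 66 64
f 66 55 65
f 64 65 53
f 66 65 64
f 54 64 71
f 64 53 70
f 71 70 57
f 64 70 71
f 54 71 76
f 71 57 77
f 76 77 59
f 71 77 76
f 54 76 80
f 76 59 83
f 80 83 60
f 76 83 80
f 55 81 69
f 81 60 82
f 69 82 56
f 81 82 69
f 53 65 89
f 65 55 90
f 89 90 62
f 65 90 89
f 57 70 86
f 70 53 85
f 86 85 61
f 70 85 86
f 59 77 78
f 77 57 74
f 78 74 58
f 77 74 78
f 60 83 79
f 83 59 75
f 79 75 52
f 83 75 79



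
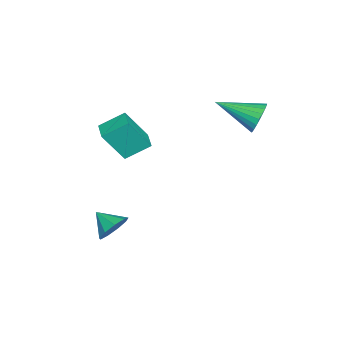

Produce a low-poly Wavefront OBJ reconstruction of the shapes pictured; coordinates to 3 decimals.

v 0.419 -4.814 1.467
v 0.004 -3.774 2.147
v 0.015 -3.948 -0.105
v -0.4 -2.908 0.575
v 1.24 -4.472 1.445
v 0.825 -3.432 2.125
v 0.836 -3.606 -0.127
v 0.421 -2.566 0.553
v -2.27 1.481 0.96
v -1.814 1.687 1.597
v -2.35 -0.441 1.64
v -2.105 1.739 1.709
v -2.421 1.752 1.708
v -2.714 1.723 1.592
v -2.939 1.658 1.381
v -3.062 1.565 1.105
v -3.065 1.46 0.807
v -2.947 1.357 0.532
v -2.726 1.274 0.323
v -2.435 1.222 0.21
v -2.119 1.209 0.211
v -1.826 1.238 0.327
v -1.601 1.304 0.539
v -1.478 1.396 0.814
v -1.475 1.502 1.112
v -1.593 1.604 1.387
v 3.18 -3.542 -2.718
v 3.627 -3.379 -2.075
v 2.72 -4.398 -2.182
v 3.153 -3.107 -2.047
v 2.692 -3.039 -2.332
v 2.458 -3.205 -2.799
v 2.562 -3.529 -3.227
v 2.955 -3.859 -3.417
v 3.453 -4.041 -3.281
v 3.823 -3.988 -2.881
v 3.892 -3.727 -2.405
f 2 4 1
f 5 2 1
f 1 4 3
f 3 5 1
f 2 8 4
f 6 2 5
f 6 8 2
f 4 8 3
f 7 5 3
f 3 8 7
f 7 6 5
f 8 6 7
f 10 9 12
f 10 12 11
f 12 9 13
f 12 13 11
f 13 9 14
f 13 14 11
f 14 9 15
f 14 15 11
f 15 9 16
f 15 16 11
f 16 9 17
f 16 17 11
f 17 9 18
f 17 18 11
f 18 9 19
f 18 19 11
f 19 9 20
f 19 20 11
f 20 9 21
f 20 21 11
f 21 9 22
f 21 22 11
f 22 9 23
f 22 23 11
f 23 9 24
f 23 24 11
f 24 9 25
f 24 25 11
f 25 9 26
f 25 26 11
f 26 9 10
f 26 10 11
f 28 27 30
f 28 30 29
f 30 27 31
f 30 31 29
f 31 27 32
f 31 32 29
f 32 27 33
f 32 33 29
f 33 27 34
f 33 34 29
f 34 27 35
f 34 35 29
f 35 27 36
f 35 36 29
f 36 27 37
f 36 37 29
f 37 27 28
f 37 28 29



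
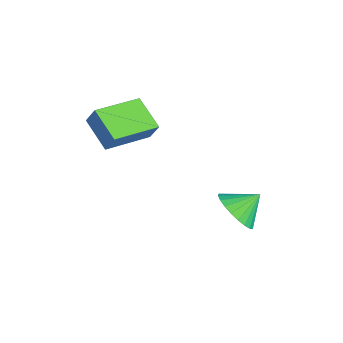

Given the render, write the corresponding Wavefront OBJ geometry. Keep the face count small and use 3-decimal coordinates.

v 2.496 0.307 -3.667
v 3.52 0.487 -3.92
v 2.504 1.353 -2.893
v 3.323 0.707 -4.215
v 3.001 0.866 -4.427
v 2.601 0.94 -4.523
v 2.186 0.918 -4.489
v 1.817 0.803 -4.329
v 1.553 0.612 -4.069
v 1.431 0.375 -3.747
v 1.472 0.128 -3.413
v 1.669 -0.092 -3.118
v 1.992 -0.251 -2.906
v 2.391 -0.325 -2.81
v 2.807 -0.303 -2.845
v 3.175 -0.188 -3.004
v 3.44 0.003 -3.264
v 3.561 0.24 -3.586
v -0.543 -4.848 1.258
v -0.176 -4.596 2.108
v -1.126 -2.789 0.898
v -0.759 -2.537 1.748
v 0.899 -4.563 0.552
v 1.266 -4.311 1.402
v 0.316 -2.504 0.192
v 0.683 -2.252 1.042
f 2 1 4
f 2 4 3
f 4 1 5
f 4 5 3
f 5 1 6
f 5 6 3
f 6 1 7
f 6 7 3
f 7 1 8
f 7 8 3
f 8 1 9
f 8 9 3
f 9 1 10
f 9 10 3
f 10 1 11
f 10 11 3
f 11 1 12
f 11 12 3
f 12 1 13
f 12 13 3
f 13 1 14
f 13 14 3
f 14 1 15
f 14 15 3
f 15 1 16
f 15 16 3
f 16 1 17
f 16 17 3
f 17 1 18
f 17 18 3
f 18 1 2
f 18 2 3
f 20 22 19
f 23 20 19
f 19 22 21
f 21 23 19
f 20 26 22
f 24 20 23
f 24 26 20
f 22 26 21
f 25 23 21
f 21 26 25
f 25 24 23
f 26 24 25



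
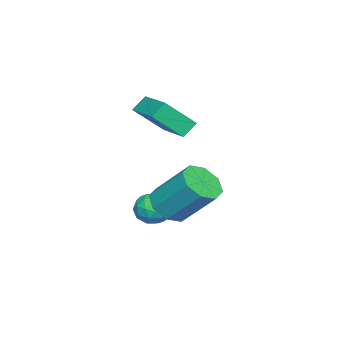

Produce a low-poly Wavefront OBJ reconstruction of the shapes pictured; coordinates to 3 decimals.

v -0.235 1.615 -0.071
v 0.165 0.972 0.486
v 0.314 2.382 2.008
v -0.085 3.025 1.451
v 0.648 1.339 0.099
v 0.797 2.749 1.62
v 0.613 1.867 -0.388
v 0.763 3.277 1.134
v 0.082 2.248 -0.689
v 0.232 3.658 0.833
v -0.634 2.258 -0.628
v -0.485 3.668 0.894
v -1.117 1.891 -0.24
v -0.968 3.301 1.281
v -1.083 1.363 0.246
v -0.933 2.773 1.768
v -0.552 0.982 0.547
v -0.402 2.392 2.069
v -2.23 0.504 -0.678
v -1.712 1.103 -0.846
v -1.508 -0.323 -1.394
v -0.99 0.276 -1.562
v -1.037 -0.019 -0.809
v -1.483 0.491 -0.367
v -1.737 0.289 -1.873
v -2.183 0.799 -1.431
v -1.407 0.97 -1.585
v -0.974 0.779 -0.927
v -2.246 0.001 -1.313
v -1.813 -0.19 -0.655
v -2.035 0.876 -0.7
v -1.185 -0.096 -1.54
v -1.213 -0.269 -1.098
v -0.908 0.082 -1.197
v -1.9 0.516 -0.418
v -1.595 0.868 -0.517
v -1.198 0.209 -0.495
v -1.625 -0.088 -1.723
v -1.32 0.264 -1.822
v -2.312 0.698 -1.043
v -2.007 1.049 -1.142
v -2.022 0.571 -1.745
v -1.551 1.149 -1.232
v -1.126 0.664 -1.653
v -1.565 0.671 -1.835
v -1.828 0.971 -1.576
v -1.296 1.038 -0.846
v -0.872 0.552 -1.266
v -0.899 0.378 -0.824
v -1.162 0.678 -0.564
v -1.117 0.959 -1.28
v -2.348 0.228 -0.974
v -1.924 -0.258 -1.394
v -2.058 0.102 -1.676
v -2.321 0.402 -1.416
v -2.094 0.116 -0.587
v -1.669 -0.369 -1.008
v -1.392 -0.191 -0.664
v -1.655 0.109 -0.405
v -2.103 -0.179 -0.96
v -4.011 0.395 2.894
v -3.33 -0.625 4.071
v -2.59 1.804 3.293
v -1.909 0.784 4.469
v -3.511 0.056 2.311
v -2.83 -0.964 3.487
v -2.09 1.465 2.709
v -1.409 0.445 3.886
f 2 1 5
f 2 5 3
f 3 5 6
f 3 6 4
f 5 1 7
f 5 7 6
f 6 7 8
f 6 8 4
f 7 1 9
f 7 9 8
f 8 9 10
f 8 10 4
f 9 1 11
f 9 11 10
f 10 11 12
f 10 12 4
f 11 1 13
f 11 13 12
f 12 13 14
f 12 14 4
f 13 1 15
f 13 15 14
f 14 15 16
f 14 16 4
f 15 1 17
f 15 17 16
f 16 17 18
f 16 18 4
f 17 1 2
f 17 2 18
f 18 2 3
f 18 3 4
f 19 56 35
f 56 30 59
f 35 59 24
f 56 59 35
f 19 35 31
f 35 24 36
f 31 36 20
f 35 36 31
f 19 31 40
f 31 20 41
f 40 41 26
f 31 41 40
f 19 40 52
f 40 26 55
f 52 55 29
f 40 55 52
f 19 52 56
f 52 29 60
f 56 60 30
f 52 60 56
f 20 36 47
f 36 24 50
f 47 50 28
f 36 50 47
f 24 59 37
f 59 30 58
f 37 58 23
f 59 58 37
f 30 60 57
f 60 29 53
f 57 53 21
f 60 53 57
f 29 55 54
f 55 26 42
f 54 42 25
f 55 42 54
f 26 41 46
f 41 20 43
f 46 43 27
f 41 43 46
f 22 48 34
f 48 28 49
f 34 49 23
f 48 49 34
f 22 34 32
f 34 23 33
f 32 33 21
f 34 33 32
f 22 32 39
f 32 21 38
f 39 38 25
f 32 38 39
f 22 39 44
f 39 25 45
f 44 45 27
f 39 45 44
f 22 44 48
f 44 27 51
f 48 51 28
f 44 51 48
f 23 49 37
f 49 28 50
f 37 50 24
f 49 50 37
f 21 33 57
f 33 23 58
f 57 58 30
f 33 58 57
f 25 38 54
f 38 21 53
f 54 53 29
f 38 53 54
f 27 45 46
f 45 25 42
f 46 42 26
f 45 42 46
f 28 51 47
f 51 27 43
f 47 43 20
f 51 43 47
f 62 64 61
f 65 62 61
f 61 64 63
f 63 65 61
f 62 68 64
f 66 62 65
f 66 68 62
f 64 68 63
f 67 65 63
f 63 68 67
f 67 66 65
f 68 66 67



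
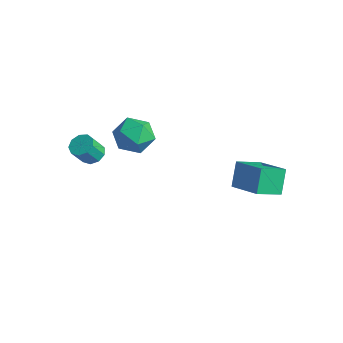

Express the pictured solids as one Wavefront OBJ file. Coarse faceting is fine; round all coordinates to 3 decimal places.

v -3.711 -2.064 -2.651
v -3.095 -1.756 -2.481
v -3.032 -2.468 -1.419
v -3.649 -2.776 -1.589
v -3.464 -1.504 -2.29
v -3.401 -2.217 -1.229
v -3.949 -1.515 -2.268
v -3.886 -2.227 -1.207
v -4.323 -1.782 -2.425
v -4.26 -2.495 -1.364
v -4.411 -2.181 -2.688
v -4.348 -2.894 -1.627
v -4.171 -2.525 -2.933
v -4.108 -3.238 -1.872
v -3.717 -2.653 -3.046
v -3.654 -3.366 -1.985
v -3.26 -2.506 -2.974
v -3.197 -3.218 -1.913
v -3.014 -2.151 -2.751
v -2.951 -2.864 -1.689
v -3.522 1.135 -2.896
v -2.574 0.99 -2.16
v -4.366 -0.45 -2.12
v -3.418 -0.595 -1.384
v -4.167 0.342 -1.228
v -3.646 1.321 -1.708
v -3.294 -0.781 -2.572
v -2.773 0.198 -3.052
v -2.433 -0.194 -1.959
v -2.973 0.5 -1.129
v -3.967 0.04 -3.151
v -4.507 0.734 -2.321
v 1.317 3.18 -2.364
v 3.196 3.305 -1.69
v 1.457 4.613 -3.016
v 3.335 4.738 -2.341
v 1.825 2.542 -3.659
v 3.703 2.667 -2.984
v 1.964 3.975 -4.31
v 3.843 4.1 -3.636
f 2 1 5
f 2 5 3
f 3 5 6
f 3 6 4
f 5 1 7
f 5 7 6
f 6 7 8
f 6 8 4
f 7 1 9
f 7 9 8
f 8 9 10
f 8 10 4
f 9 1 11
f 9 11 10
f 10 11 12
f 10 12 4
f 11 1 13
f 11 13 12
f 12 13 14
f 12 14 4
f 13 1 15
f 13 15 14
f 14 15 16
f 14 16 4
f 15 1 17
f 15 17 16
f 16 17 18
f 16 18 4
f 17 1 19
f 17 19 18
f 18 19 20
f 18 20 4
f 19 1 2
f 19 2 20
f 20 2 3
f 20 3 4
f 21 32 26
f 21 26 22
f 21 22 28
f 21 28 31
f 21 31 32
f 22 26 30
f 26 32 25
f 32 31 23
f 31 28 27
f 28 22 29
f 24 30 25
f 24 25 23
f 24 23 27
f 24 27 29
f 24 29 30
f 25 30 26
f 23 25 32
f 27 23 31
f 29 27 28
f 30 29 22
f 34 36 33
f 37 34 33
f 33 36 35
f 35 37 33
f 34 40 36
f 38 34 37
f 38 40 34
f 36 40 35
f 39 37 35
f 35 40 39
f 39 38 37
f 40 38 39



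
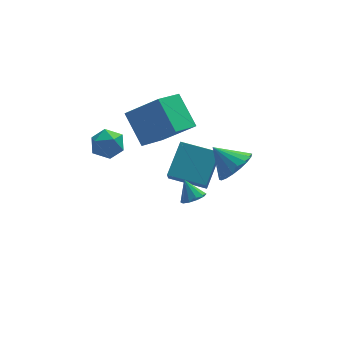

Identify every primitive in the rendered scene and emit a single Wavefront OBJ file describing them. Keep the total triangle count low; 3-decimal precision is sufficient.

v -0.309 0.891 1.225
v -0.866 2.329 2.545
v 0.905 2.014 0.514
v 0.348 3.452 1.834
v 1.192 0.168 2.646
v 0.635 1.606 3.966
v 2.406 1.291 1.935
v 1.849 2.729 3.255
v 3.975 -0.4 0.041
v 4.381 -0.993 0.847
v 3.005 0.32 1.059
v 4.666 -0.606 0.845
v 4.814 -0.179 0.684
v 4.796 0.205 0.395
v 4.616 0.469 0.036
v 4.308 0.561 -0.322
v 3.935 0.462 -0.608
v 3.569 0.193 -0.765
v 3.284 -0.194 -0.763
v 3.136 -0.622 -0.602
v 3.154 -1.006 -0.313
v 3.334 -1.27 0.046
v 3.642 -1.361 0.404
v 4.015 -1.263 0.69
v -2.133 1.706 0.651
v -1.246 1.498 0.814
v -2.534 0.962 1.886
v -1.647 0.754 2.049
v -1.941 1.627 2.134
v -1.693 2.087 1.37
v -2.087 0.373 1.33
v -1.839 0.833 0.566
v -1.218 0.674 1.233
v -1.127 1.45 1.73
v -2.653 1.01 0.97
v -2.562 1.786 1.467
v 1.219 -3.901 1.328
v 1.633 -4.229 1.671
v 0.901 -3.359 2.232
v 1.812 -3.908 1.541
v 1.764 -3.584 1.33
v 1.508 -3.382 1.119
v 1.141 -3.377 0.987
v 0.804 -3.572 0.986
v 0.626 -3.893 1.115
v 0.674 -4.217 1.326
v 0.93 -4.42 1.538
v 1.297 -4.425 1.67
v 0.959 1.151 -1.443
v 1.877 2.494 -0.197
v 1.161 1.926 -2.428
v 2.08 3.27 -1.182
v 2.7 0.27 -1.778
v 3.619 1.614 -0.532
v 2.903 1.046 -2.763
v 3.821 2.389 -1.517
f 2 4 1
f 5 2 1
f 1 4 3
f 3 5 1
f 2 8 4
f 6 2 5
f 6 8 2
f 4 8 3
f 7 5 3
f 3 8 7
f 7 6 5
f 8 6 7
f 10 9 12
f 10 12 11
f 12 9 13
f 12 13 11
f 13 9 14
f 13 14 11
f 14 9 15
f 14 15 11
f 15 9 16
f 15 16 11
f 16 9 17
f 16 17 11
f 17 9 18
f 17 18 11
f 18 9 19
f 18 19 11
f 19 9 20
f 19 20 11
f 20 9 21
f 20 21 11
f 21 9 22
f 21 22 11
f 22 9 23
f 22 23 11
f 23 9 24
f 23 24 11
f 24 9 10
f 24 10 11
f 25 36 30
f 25 30 26
f 25 26 32
f 25 32 35
f 25 35 36
f 26 30 34
f 30 36 29
f 36 35 27
f 35 32 31
f 32 26 33
f 28 34 29
f 28 29 27
f 28 27 31
f 28 31 33
f 28 33 34
f 29 34 30
f 27 29 36
f 31 27 35
f 33 31 32
f 34 33 26
f 38 37 40
f 38 40 39
f 40 37 41
f 40 41 39
f 41 37 42
f 41 42 39
f 42 37 43
f 42 43 39
f 43 37 44
f 43 44 39
f 44 37 45
f 44 45 39
f 45 37 46
f 45 46 39
f 46 37 47
f 46 47 39
f 47 37 48
f 47 48 39
f 48 37 38
f 48 38 39
f 50 52 49
f 53 50 49
f 49 52 51
f 51 53 49
f 50 56 52
f 54 50 53
f 54 56 50
f 52 56 51
f 55 53 51
f 51 56 55
f 55 54 53
f 56 54 55



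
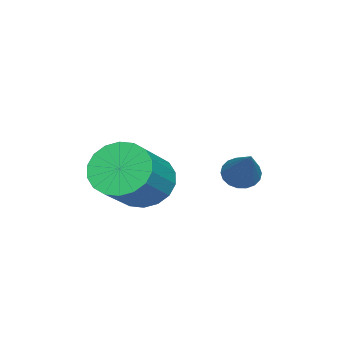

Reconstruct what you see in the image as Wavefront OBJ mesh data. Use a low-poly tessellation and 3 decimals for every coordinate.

v 2.388 0.878 -2.708
v 2.837 0.219 -3.406
v 4.38 0.024 -2.231
v 3.932 0.682 -1.532
v 2.995 0.642 -3.544
v 4.539 0.446 -2.369
v 3.033 1.111 -3.516
v 4.577 0.915 -2.341
v 2.943 1.534 -3.328
v 4.487 1.339 -2.153
v 2.744 1.827 -3.017
v 4.287 1.632 -1.842
v 2.474 1.932 -2.644
v 4.017 1.737 -1.469
v 2.187 1.829 -2.285
v 3.73 1.633 -1.11
v 1.94 1.536 -2.009
v 3.483 1.341 -0.834
v 1.781 1.114 -1.871
v 3.325 0.918 -0.696
v 1.743 0.645 -1.899
v 3.287 0.449 -0.724
v 1.833 0.221 -2.087
v 3.377 0.026 -0.912
v 2.033 -0.072 -2.398
v 3.576 -0.267 -1.223
v 2.303 -0.177 -2.771
v 3.846 -0.372 -1.596
v 2.59 -0.073 -3.13
v 4.133 -0.269 -1.955
v -0.02 3.239 -3.062
v 0.47 2.994 -3.412
v 1.36 3.961 -1.638
v 0.441 3.261 -3.52
v 0.321 3.523 -3.537
v 0.133 3.73 -3.459
v -0.084 3.839 -3.304
v -0.29 3.829 -3.1
v -0.441 3.702 -2.889
v -0.51 3.484 -2.712
v -0.481 3.217 -2.604
v -0.361 2.954 -2.587
v -0.173 2.748 -2.664
v 0.045 2.639 -2.82
v 0.25 2.649 -3.024
v 0.402 2.775 -3.235
f 2 1 5
f 2 5 3
f 3 5 6
f 3 6 4
f 5 1 7
f 5 7 6
f 6 7 8
f 6 8 4
f 7 1 9
f 7 9 8
f 8 9 10
f 8 10 4
f 9 1 11
f 9 11 10
f 10 11 12
f 10 12 4
f 11 1 13
f 11 13 12
f 12 13 14
f 12 14 4
f 13 1 15
f 13 15 14
f 14 15 16
f 14 16 4
f 15 1 17
f 15 17 16
f 16 17 18
f 16 18 4
f 17 1 19
f 17 19 18
f 18 19 20
f 18 20 4
f 19 1 21
f 19 21 20
f 20 21 22
f 20 22 4
f 21 1 23
f 21 23 22
f 22 23 24
f 22 24 4
f 23 1 25
f 23 25 24
f 24 25 26
f 24 26 4
f 25 1 27
f 25 27 26
f 26 27 28
f 26 28 4
f 27 1 29
f 27 29 28
f 28 29 30
f 28 30 4
f 29 1 2
f 29 2 30
f 30 2 3
f 30 3 4
f 32 31 34
f 32 34 33
f 34 31 35
f 34 35 33
f 35 31 36
f 35 36 33
f 36 31 37
f 36 37 33
f 37 31 38
f 37 38 33
f 38 31 39
f 38 39 33
f 39 31 40
f 39 40 33
f 40 31 41
f 40 41 33
f 41 31 42
f 41 42 33
f 42 31 43
f 42 43 33
f 43 31 44
f 43 44 33
f 44 31 45
f 44 45 33
f 45 31 46
f 45 46 33
f 46 31 32
f 46 32 33



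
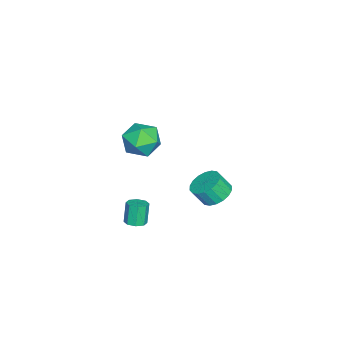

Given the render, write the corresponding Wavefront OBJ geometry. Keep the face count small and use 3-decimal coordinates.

v 2.734 -0.664 -3.997
v 3.179 -0.913 -3.851
v 2.83 -0.906 -2.777
v 2.386 -0.656 -2.923
v 3.217 -0.509 -3.842
v 2.868 -0.502 -2.767
v 2.972 -0.196 -3.923
v 2.623 -0.189 -2.849
v 2.588 -0.157 -4.048
v 2.24 -0.149 -2.973
v 2.29 -0.414 -4.143
v 1.941 -0.407 -3.069
v 2.252 -0.818 -4.153
v 1.903 -0.811 -3.078
v 2.497 -1.131 -4.071
v 2.148 -1.124 -2.997
v 2.88 -1.171 -3.947
v 2.532 -1.163 -2.872
v 0.208 2.463 -3.353
v 1.015 2.653 -3.392
v 1.179 2.127 -2.546
v 0.372 1.937 -2.507
v 0.875 2.93 -3.193
v 1.039 2.405 -2.346
v 0.602 3.115 -3.025
v 0.767 2.589 -2.178
v 0.252 3.171 -2.922
v 0.417 2.645 -2.076
v -0.107 3.086 -2.905
v 0.057 2.561 -2.058
v -0.404 2.878 -2.976
v -0.239 2.353 -2.13
v -0.58 2.588 -3.123
v -0.415 2.062 -2.276
v -0.599 2.273 -3.314
v -0.435 1.747 -2.468
v -0.459 1.995 -3.514
v -0.295 1.47 -2.667
v -0.187 1.811 -3.682
v -0.022 1.285 -2.835
v 0.163 1.755 -3.784
v 0.328 1.229 -2.938
v 0.523 1.839 -3.802
v 0.687 1.314 -2.955
v 0.819 2.047 -3.73
v 0.984 1.522 -2.884
v 0.995 2.338 -3.584
v 1.16 1.812 -2.737
v 2.58 -0.123 2.187
v 3.146 0.65 1.988
v 3.834 -0.89 2.772
v 4.4 -0.117 2.573
v 3.725 -0.06 3.278
v 2.95 0.414 2.917
v 4.03 -0.654 1.843
v 3.255 -0.18 1.482
v 4.042 0.322 1.776
v 3.853 0.688 2.662
v 3.127 -0.928 2.098
v 2.938 -0.562 2.984
f 2 1 5
f 2 5 3
f 3 5 6
f 3 6 4
f 5 1 7
f 5 7 6
f 6 7 8
f 6 8 4
f 7 1 9
f 7 9 8
f 8 9 10
f 8 10 4
f 9 1 11
f 9 11 10
f 10 11 12
f 10 12 4
f 11 1 13
f 11 13 12
f 12 13 14
f 12 14 4
f 13 1 15
f 13 15 14
f 14 15 16
f 14 16 4
f 15 1 17
f 15 17 16
f 16 17 18
f 16 18 4
f 17 1 2
f 17 2 18
f 18 2 3
f 18 3 4
f 20 19 23
f 20 23 21
f 21 23 24
f 21 24 22
f 23 19 25
f 23 25 24
f 24 25 26
f 24 26 22
f 25 19 27
f 25 27 26
f 26 27 28
f 26 28 22
f 27 19 29
f 27 29 28
f 28 29 30
f 28 30 22
f 29 19 31
f 29 31 30
f 30 31 32
f 30 32 22
f 31 19 33
f 31 33 32
f 32 33 34
f 32 34 22
f 33 19 35
f 33 35 34
f 34 35 36
f 34 36 22
f 35 19 37
f 35 37 36
f 36 37 38
f 36 38 22
f 37 19 39
f 37 39 38
f 38 39 40
f 38 40 22
f 39 19 41
f 39 41 40
f 40 41 42
f 40 42 22
f 41 19 43
f 41 43 42
f 42 43 44
f 42 44 22
f 43 19 45
f 43 45 44
f 44 45 46
f 44 46 22
f 45 19 47
f 45 47 46
f 46 47 48
f 46 48 22
f 47 19 20
f 47 20 48
f 48 20 21
f 48 21 22
f 49 60 54
f 49 54 50
f 49 50 56
f 49 56 59
f 49 59 60
f 50 54 58
f 54 60 53
f 60 59 51
f 59 56 55
f 56 50 57
f 52 58 53
f 52 53 51
f 52 51 55
f 52 55 57
f 52 57 58
f 53 58 54
f 51 53 60
f 55 51 59
f 57 55 56
f 58 57 50



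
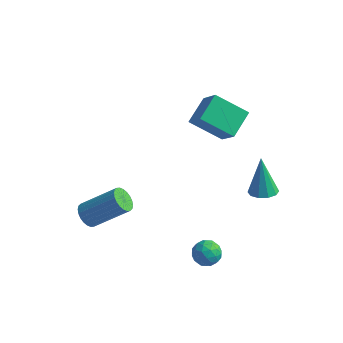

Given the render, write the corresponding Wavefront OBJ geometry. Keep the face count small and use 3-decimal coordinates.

v 1.385 -2.429 -0.672
v 1.892 -2.457 -1.191
v 1.868 -3.363 -0.149
v 2.375 -3.391 -0.668
v 2.373 -2.844 -0.192
v 2.075 -2.267 -0.515
v 1.685 -3.553 -0.825
v 1.387 -2.976 -1.148
v 2.077 -3.152 -1.285
v 2.502 -2.714 -0.894
v 1.258 -3.106 -0.446
v 1.683 -2.668 -0.055
v 1.596 -2.361 -0.977
v 2.164 -3.459 -0.363
v 2.163 -3.137 -0.083
v 2.461 -3.154 -0.388
v 1.704 -2.249 -0.58
v 2.001 -2.266 -0.885
v 2.285 -2.493 -0.298
v 1.759 -3.554 -0.455
v 2.056 -3.571 -0.76
v 1.299 -2.666 -0.952
v 1.597 -2.683 -1.257
v 1.475 -3.327 -1.042
v 2.003 -2.786 -1.338
v 2.286 -3.335 -1.031
v 1.881 -3.431 -1.123
v 1.706 -3.091 -1.312
v 2.253 -2.528 -1.108
v 2.536 -3.077 -0.801
v 2.536 -2.756 -0.521
v 2.36 -2.416 -0.711
v 2.361 -2.937 -1.164
v 1.224 -2.743 -0.539
v 1.507 -3.292 -0.232
v 1.4 -3.404 -0.629
v 1.224 -3.064 -0.819
v 1.474 -2.485 -0.309
v 1.757 -3.034 -0.002
v 2.054 -2.729 -0.028
v 1.879 -2.389 -0.217
v 1.399 -2.883 -0.176
v 1.74 3.224 -1.733
v 2.453 3.119 -1.567
v 1.34 3.696 0.273
v 2.398 3.558 -1.681
v 2.091 3.87 -1.816
v 1.65 3.935 -1.918
v 1.243 3.728 -1.951
v 1.026 3.329 -1.9
v 1.082 2.89 -1.786
v 1.388 2.578 -1.651
v 1.829 2.513 -1.548
v 2.236 2.72 -1.516
v -0.64 1.251 4.469
v -0.564 2.605 5.156
v -1.57 1.908 3.275
v -1.494 3.262 3.961
v 0.894 1.658 3.499
v 0.97 3.012 4.185
v -0.036 2.315 2.304
v 0.04 3.669 2.991
v -4.659 -2.26 -1.677
v -4.21 -2.25 -2.201
v -2.671 -1.53 -0.866
v -3.121 -1.54 -0.343
v -4.313 -2.002 -2.216
v -2.775 -1.282 -0.881
v -4.469 -1.793 -2.148
v -2.931 -1.073 -0.814
v -4.654 -1.655 -2.01
v -3.116 -0.935 -0.675
v -4.84 -1.609 -1.82
v -3.301 -0.89 -0.485
v -4.998 -1.663 -1.609
v -3.46 -0.943 -0.274
v -5.105 -1.807 -1.408
v -3.566 -1.087 -0.073
v -5.143 -2.02 -1.249
v -3.605 -1.3 0.086
v -5.109 -2.27 -1.154
v -3.57 -1.55 0.181
v -5.005 -2.518 -1.139
v -3.467 -1.798 0.196
v -4.849 -2.727 -1.206
v -3.311 -2.007 0.128
v -4.664 -2.865 -1.345
v -3.126 -2.145 -0.01
v -4.479 -2.91 -1.535
v -2.94 -2.191 -0.2
v -4.32 -2.857 -1.746
v -2.782 -2.137 -0.411
v -4.214 -2.713 -1.947
v -2.675 -1.993 -0.612
v -4.175 -2.5 -2.106
v -2.637 -1.78 -0.771
f 1 38 17
f 38 12 41
f 17 41 6
f 38 41 17
f 1 17 13
f 17 6 18
f 13 18 2
f 17 18 13
f 1 13 22
f 13 2 23
f 22 23 8
f 13 23 22
f 1 22 34
f 22 8 37
f 34 37 11
f 22 37 34
f 1 34 38
f 34 11 42
f 38 42 12
f 34 42 38
f 2 18 29
f 18 6 32
f 29 32 10
f 18 32 29
f 6 41 19
f 41 12 40
f 19 40 5
f 41 40 19
f 12 42 39
f 42 11 35
f 39 35 3
f 42 35 39
f 11 37 36
f 37 8 24
f 36 24 7
f 37 24 36
f 8 23 28
f 23 2 25
f 28 25 9
f 23 25 28
f 4 30 16
f 30 10 31
f 16 31 5
f 30 31 16
f 4 16 14
f 16 5 15
f 14 15 3
f 16 15 14
f 4 14 21
f 14 3 20
f 21 20 7
f 14 20 21
f 4 21 26
f 21 7 27
f 26 27 9
f 21 27 26
f 4 26 30
f 26 9 33
f 30 33 10
f 26 33 30
f 5 31 19
f 31 10 32
f 19 32 6
f 31 32 19
f 3 15 39
f 15 5 40
f 39 40 12
f 15 40 39
f 7 20 36
f 20 3 35
f 36 35 11
f 20 35 36
f 9 27 28
f 27 7 24
f 28 24 8
f 27 24 28
f 10 33 29
f 33 9 25
f 29 25 2
f 33 25 29
f 44 43 46
f 44 46 45
f 46 43 47
f 46 47 45
f 47 43 48
f 47 48 45
f 48 43 49
f 48 49 45
f 49 43 50
f 49 50 45
f 50 43 51
f 50 51 45
f 51 43 52
f 51 52 45
f 52 43 53
f 52 53 45
f 53 43 54
f 53 54 45
f 54 43 44
f 54 44 45
f 56 58 55
f 59 56 55
f 55 58 57
f 57 59 55
f 56 62 58
f 60 56 59
f 60 62 56
f 58 62 57
f 61 59 57
f 57 62 61
f 61 60 59
f 62 60 61
f 64 63 67
f 64 67 65
f 65 67 68
f 65 68 66
f 67 63 69
f 67 69 68
f 68 69 70
f 68 70 66
f 69 63 71
f 69 71 70
f 70 71 72
f 70 72 66
f 71 63 73
f 71 73 72
f 72 73 74
f 72 74 66
f 73 63 75
f 73 75 74
f 74 75 76
f 74 76 66
f 75 63 77
f 75 77 76
f 76 77 78
f 76 78 66
f 77 63 79
f 77 79 78
f 78 79 80
f 78 80 66
f 79 63 81
f 79 81 80
f 80 81 82
f 80 82 66
f 81 63 83
f 81 83 82
f 82 83 84
f 82 84 66
f 83 63 85
f 83 85 84
f 84 85 86
f 84 86 66
f 85 63 87
f 85 87 86
f 86 87 88
f 86 88 66
f 87 63 89
f 87 89 88
f 88 89 90
f 88 90 66
f 89 63 91
f 89 91 90
f 90 91 92
f 90 92 66
f 91 63 93
f 91 93 92
f 92 93 94
f 92 94 66
f 93 63 95
f 93 95 94
f 94 95 96
f 94 96 66
f 95 63 64
f 95 64 96
f 96 64 65
f 96 65 66



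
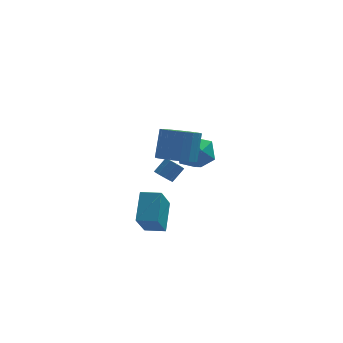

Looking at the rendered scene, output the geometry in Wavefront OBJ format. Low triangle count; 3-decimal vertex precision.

v -1.531 -1.601 0.34
v -1.175 -1.431 -0.085
v -0.573 -0.99 0.595
v -0.929 -1.159 1.02
v -1.451 -1.154 -0.021
v -0.849 -0.712 0.659
v -1.765 -1.085 0.212
v -1.162 -0.644 0.892
v -1.969 -1.258 0.505
v -1.367 -0.817 1.185
v -1.968 -1.591 0.721
v -1.366 -1.15 1.401
v -1.763 -1.929 0.758
v -1.161 -1.487 1.438
v -1.449 -2.113 0.6
v -0.847 -1.671 1.28
v -1.174 -2.057 0.32
v -0.572 -1.616 1
v -1.065 -1.788 0.049
v -0.463 -1.347 0.729
v -0.929 -2.525 2.125
v -0.043 -3.072 2.259
v 0.235 -2.242 3.809
v -0.651 -1.695 3.675
v 0.103 -2.693 2.029
v 0.381 -1.862 3.579
v 0.044 -2.28 1.819
v 0.323 -1.449 3.368
v -0.207 -1.916 1.668
v 0.072 -1.085 3.218
v -0.601 -1.672 1.609
v -0.323 -0.841 3.158
v -1.061 -1.598 1.651
v -0.782 -0.767 3.201
v -1.494 -1.707 1.788
v -1.215 -0.876 3.337
v -1.815 -1.978 1.991
v -1.537 -1.148 3.541
v -1.961 -2.358 2.221
v -1.683 -1.527 3.771
v -1.903 -2.771 2.432
v -1.624 -1.94 3.981
v -1.652 -3.135 2.582
v -1.373 -2.304 4.132
v -1.257 -3.379 2.642
v -0.979 -2.548 4.191
v -0.798 -3.453 2.599
v -0.519 -2.622 4.149
v -0.365 -3.344 2.463
v -0.086 -2.513 4.012
v -0.586 3.374 -0.402
v 0.48 3.867 -0.163
v 0.3 1.813 -1.137
v 1.366 2.306 -0.898
v 0.66 1.943 -0.001
v 0.112 2.907 0.454
v 0.668 2.773 -1.754
v 0.12 3.737 -1.299
v 1.255 3.495 -0.999
v 1.25 2.982 0.084
v -0.47 2.698 -1.384
v -0.475 2.185 -0.301
v -2.452 -0.523 -4.392
v -2.933 -1.839 -2.734
v -2.177 0.886 -3.194
v -2.658 -0.429 -1.536
v -1.362 -0.811 -4.304
v -1.843 -2.126 -2.646
v -1.087 0.599 -3.106
v -1.568 -0.717 -1.448
f 2 1 5
f 2 5 3
f 3 5 6
f 3 6 4
f 5 1 7
f 5 7 6
f 6 7 8
f 6 8 4
f 7 1 9
f 7 9 8
f 8 9 10
f 8 10 4
f 9 1 11
f 9 11 10
f 10 11 12
f 10 12 4
f 11 1 13
f 11 13 12
f 12 13 14
f 12 14 4
f 13 1 15
f 13 15 14
f 14 15 16
f 14 16 4
f 15 1 17
f 15 17 16
f 16 17 18
f 16 18 4
f 17 1 19
f 17 19 18
f 18 19 20
f 18 20 4
f 19 1 2
f 19 2 20
f 20 2 3
f 20 3 4
f 22 21 25
f 22 25 23
f 23 25 26
f 23 26 24
f 25 21 27
f 25 27 26
f 26 27 28
f 26 28 24
f 27 21 29
f 27 29 28
f 28 29 30
f 28 30 24
f 29 21 31
f 29 31 30
f 30 31 32
f 30 32 24
f 31 21 33
f 31 33 32
f 32 33 34
f 32 34 24
f 33 21 35
f 33 35 34
f 34 35 36
f 34 36 24
f 35 21 37
f 35 37 36
f 36 37 38
f 36 38 24
f 37 21 39
f 37 39 38
f 38 39 40
f 38 40 24
f 39 21 41
f 39 41 40
f 40 41 42
f 40 42 24
f 41 21 43
f 41 43 42
f 42 43 44
f 42 44 24
f 43 21 45
f 43 45 44
f 44 45 46
f 44 46 24
f 45 21 47
f 45 47 46
f 46 47 48
f 46 48 24
f 47 21 49
f 47 49 48
f 48 49 50
f 48 50 24
f 49 21 22
f 49 22 50
f 50 22 23
f 50 23 24
f 51 62 56
f 51 56 52
f 51 52 58
f 51 58 61
f 51 61 62
f 52 56 60
f 56 62 55
f 62 61 53
f 61 58 57
f 58 52 59
f 54 60 55
f 54 55 53
f 54 53 57
f 54 57 59
f 54 59 60
f 55 60 56
f 53 55 62
f 57 53 61
f 59 57 58
f 60 59 52
f 64 66 63
f 67 64 63
f 63 66 65
f 65 67 63
f 64 70 66
f 68 64 67
f 68 70 64
f 66 70 65
f 69 67 65
f 65 70 69
f 69 68 67
f 70 68 69



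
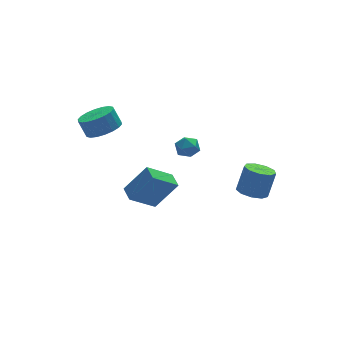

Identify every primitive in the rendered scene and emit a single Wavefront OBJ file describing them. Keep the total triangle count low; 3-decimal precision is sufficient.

v -3.649 3.651 3.377
v -2.77 3.205 3.818
v -3.033 3.702 4.844
v -3.911 4.149 4.403
v -2.606 3.626 3.656
v -2.868 4.124 4.682
v -2.648 4.053 3.438
v -2.911 4.55 4.464
v -2.889 4.4 3.209
v -3.151 4.897 4.235
v -3.28 4.599 3.012
v -3.542 5.096 4.038
v -3.744 4.61 2.888
v -4.007 5.107 3.914
v -4.189 4.431 2.861
v -4.452 4.928 3.887
v -4.527 4.098 2.936
v -4.79 4.595 3.962
v -4.692 3.676 3.098
v -4.954 4.174 4.124
v -4.649 3.25 3.316
v -4.912 3.747 4.342
v -4.409 2.903 3.545
v -4.671 3.4 4.571
v -4.018 2.704 3.742
v -4.28 3.201 4.768
v -3.553 2.693 3.866
v -3.816 3.19 4.892
v -3.108 2.872 3.893
v -3.371 3.369 4.919
v -3.34 1.186 -0.965
v -2.076 0.833 0.687
v -3.204 2.201 -0.853
v -1.94 1.848 0.799
v -1.8 1.112 -2.159
v -0.536 0.759 -0.507
v -1.664 2.127 -2.047
v -0.4 1.774 -0.395
v 1.888 -3.183 0.962
v 2.548 -2.687 0.604
v 3.172 -2.422 2.119
v 2.512 -2.917 2.478
v 2.066 -2.329 0.74
v 2.69 -2.064 2.255
v 1.501 -2.371 0.98
v 2.125 -2.105 2.495
v 1.116 -2.792 1.212
v 1.741 -2.526 2.727
v 1.093 -3.396 1.327
v 1.717 -3.131 2.842
v 1.442 -3.901 1.272
v 2.066 -3.635 2.787
v 1.999 -4.069 1.072
v 2.623 -3.804 2.587
v 2.505 -3.823 0.821
v 3.129 -3.557 2.336
v 2.721 -3.277 0.636
v 3.345 -3.012 2.151
v -0.427 1.031 1.896
v 0.004 1.679 1.893
v 0.376 0.501 2.707
v 0.807 1.149 2.704
v 0.102 1.152 3.032
v -0.395 1.48 2.531
v 0.775 0.7 2.069
v 0.278 1.028 1.568
v 0.747 1.474 2
v 0.33 1.754 2.595
v 0.05 0.426 2.005
v -0.367 0.706 2.6
f 2 1 5
f 2 5 3
f 3 5 6
f 3 6 4
f 5 1 7
f 5 7 6
f 6 7 8
f 6 8 4
f 7 1 9
f 7 9 8
f 8 9 10
f 8 10 4
f 9 1 11
f 9 11 10
f 10 11 12
f 10 12 4
f 11 1 13
f 11 13 12
f 12 13 14
f 12 14 4
f 13 1 15
f 13 15 14
f 14 15 16
f 14 16 4
f 15 1 17
f 15 17 16
f 16 17 18
f 16 18 4
f 17 1 19
f 17 19 18
f 18 19 20
f 18 20 4
f 19 1 21
f 19 21 20
f 20 21 22
f 20 22 4
f 21 1 23
f 21 23 22
f 22 23 24
f 22 24 4
f 23 1 25
f 23 25 24
f 24 25 26
f 24 26 4
f 25 1 27
f 25 27 26
f 26 27 28
f 26 28 4
f 27 1 29
f 27 29 28
f 28 29 30
f 28 30 4
f 29 1 2
f 29 2 30
f 30 2 3
f 30 3 4
f 32 34 31
f 35 32 31
f 31 34 33
f 33 35 31
f 32 38 34
f 36 32 35
f 36 38 32
f 34 38 33
f 37 35 33
f 33 38 37
f 37 36 35
f 38 36 37
f 40 39 43
f 40 43 41
f 41 43 44
f 41 44 42
f 43 39 45
f 43 45 44
f 44 45 46
f 44 46 42
f 45 39 47
f 45 47 46
f 46 47 48
f 46 48 42
f 47 39 49
f 47 49 48
f 48 49 50
f 48 50 42
f 49 39 51
f 49 51 50
f 50 51 52
f 50 52 42
f 51 39 53
f 51 53 52
f 52 53 54
f 52 54 42
f 53 39 55
f 53 55 54
f 54 55 56
f 54 56 42
f 55 39 57
f 55 57 56
f 56 57 58
f 56 58 42
f 57 39 40
f 57 40 58
f 58 40 41
f 58 41 42
f 59 70 64
f 59 64 60
f 59 60 66
f 59 66 69
f 59 69 70
f 60 64 68
f 64 70 63
f 70 69 61
f 69 66 65
f 66 60 67
f 62 68 63
f 62 63 61
f 62 61 65
f 62 65 67
f 62 67 68
f 63 68 64
f 61 63 70
f 65 61 69
f 67 65 66
f 68 67 60

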